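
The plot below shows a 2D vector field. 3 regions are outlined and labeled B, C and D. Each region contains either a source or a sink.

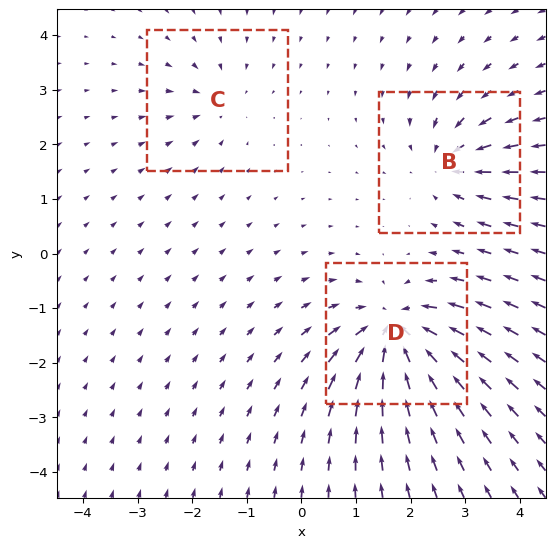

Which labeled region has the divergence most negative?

Divergence at each region's feature centre — B: about -4, C: about -3, D: about -6. Region D is most negative.

D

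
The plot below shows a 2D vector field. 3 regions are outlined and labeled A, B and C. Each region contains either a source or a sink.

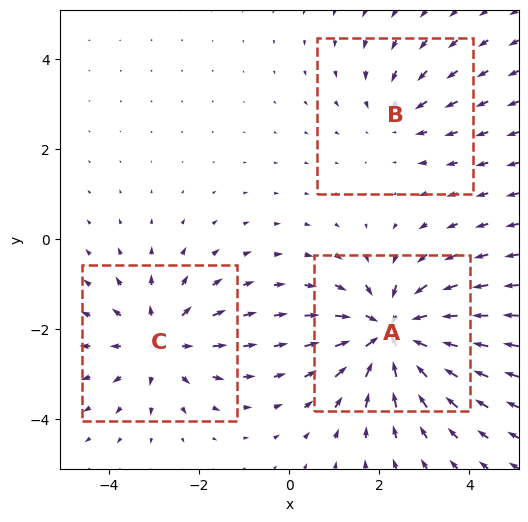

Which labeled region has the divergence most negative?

Divergence at each region's feature centre — A: about -5, B: about -2, C: about +3. Region A is most negative.

A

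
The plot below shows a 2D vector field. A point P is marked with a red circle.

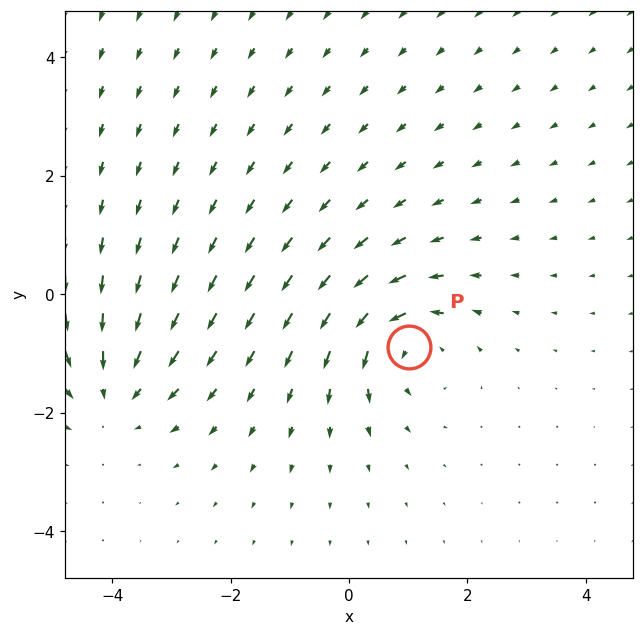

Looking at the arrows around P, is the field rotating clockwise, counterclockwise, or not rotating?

counterclockwise

Near P at (1.0, -0.9) the arrows circulate counterclockwise. The curl (z-component) there is about +6; positive curl means counterclockwise rotation.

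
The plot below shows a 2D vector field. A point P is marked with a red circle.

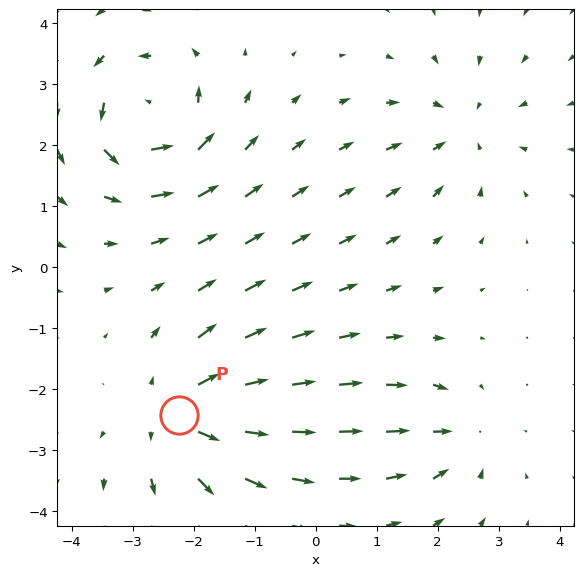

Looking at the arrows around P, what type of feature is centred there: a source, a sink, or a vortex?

source

At P (-2.2, -2.4) the arrows spread outward. Divergence about +5, curl ≈0 — positive divergence with near-zero curl is a source.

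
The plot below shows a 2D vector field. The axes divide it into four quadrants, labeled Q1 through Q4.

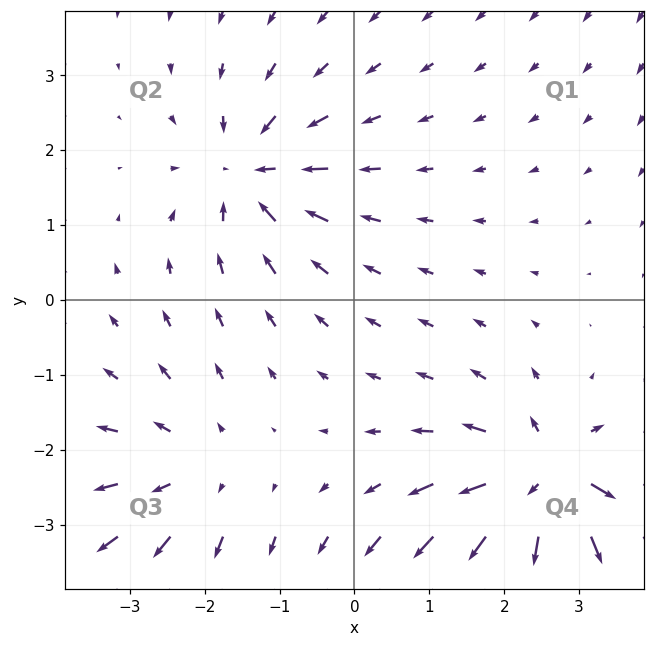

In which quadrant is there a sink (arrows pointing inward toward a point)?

The sink sits at approximately (-1.4, 1.7), which lies in quadrant Q2. The divergence there is about -4, negative as expected for a sink.

Q2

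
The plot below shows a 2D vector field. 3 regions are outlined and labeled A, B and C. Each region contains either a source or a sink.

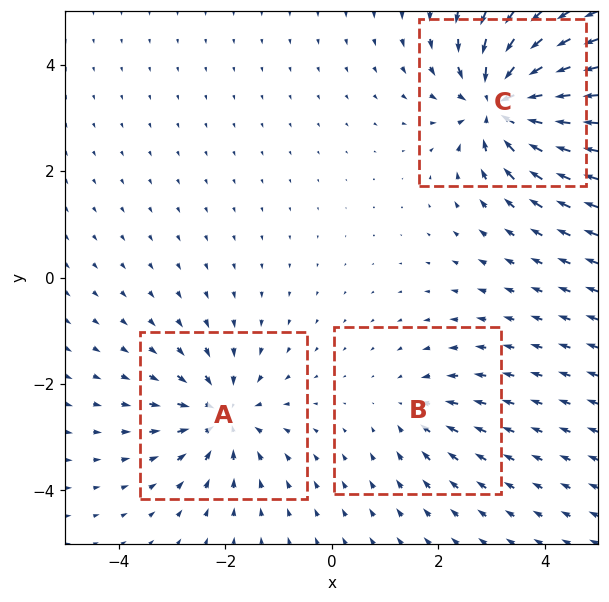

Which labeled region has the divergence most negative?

C

Divergence at each region's feature centre — A: about -4, B: about -2, C: about -6. Region C is most negative.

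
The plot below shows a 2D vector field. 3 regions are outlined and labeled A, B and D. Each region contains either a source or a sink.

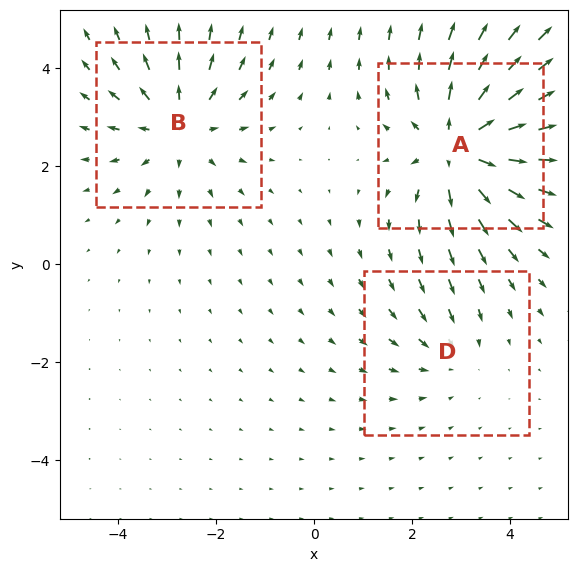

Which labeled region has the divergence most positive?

A

Divergence at each region's feature centre — A: about +4, B: about +3, D: about -2. Region A is most positive.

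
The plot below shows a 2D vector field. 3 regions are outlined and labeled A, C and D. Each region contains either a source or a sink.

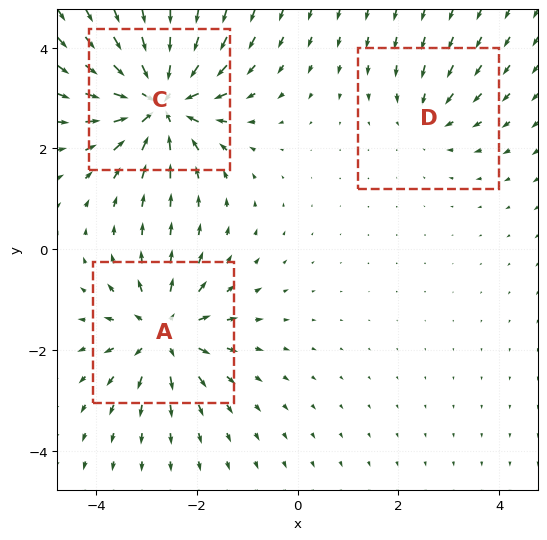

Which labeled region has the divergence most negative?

C

Divergence at each region's feature centre — A: about +4, C: about -6, D: about -2. Region C is most negative.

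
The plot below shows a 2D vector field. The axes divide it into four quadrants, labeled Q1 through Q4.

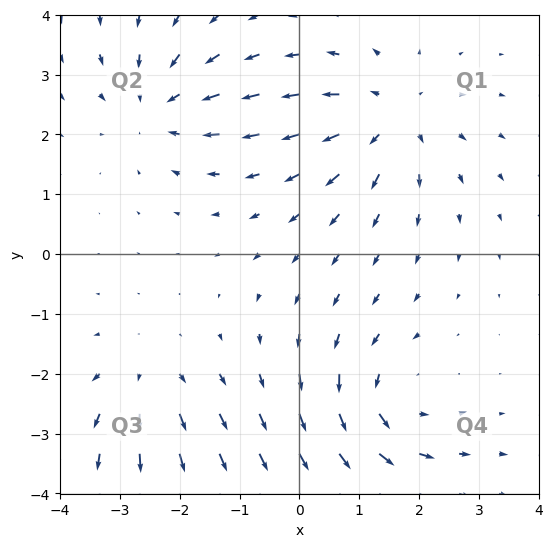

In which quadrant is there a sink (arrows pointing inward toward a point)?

The sink sits at approximately (-2.4, 2.5), which lies in quadrant Q2. The divergence there is about -4, negative as expected for a sink.

Q2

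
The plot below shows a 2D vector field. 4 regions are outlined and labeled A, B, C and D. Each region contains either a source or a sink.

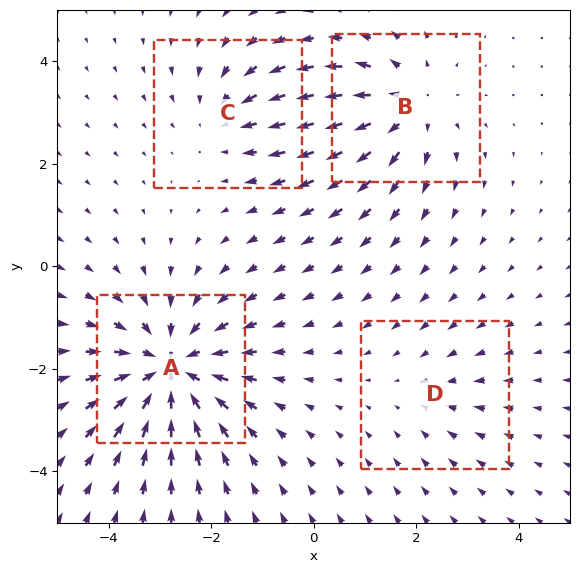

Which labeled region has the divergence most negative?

A

Divergence at each region's feature centre — A: about -6, B: about +4, C: about -3, D: about -2. Region A is most negative.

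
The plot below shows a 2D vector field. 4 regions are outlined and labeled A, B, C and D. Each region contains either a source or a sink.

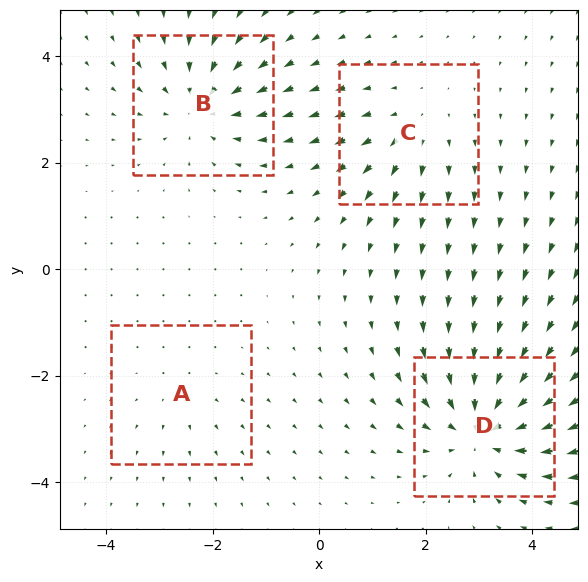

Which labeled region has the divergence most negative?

D

Divergence at each region's feature centre — A: about +2, B: about -5, C: about +3, D: about -7. Region D is most negative.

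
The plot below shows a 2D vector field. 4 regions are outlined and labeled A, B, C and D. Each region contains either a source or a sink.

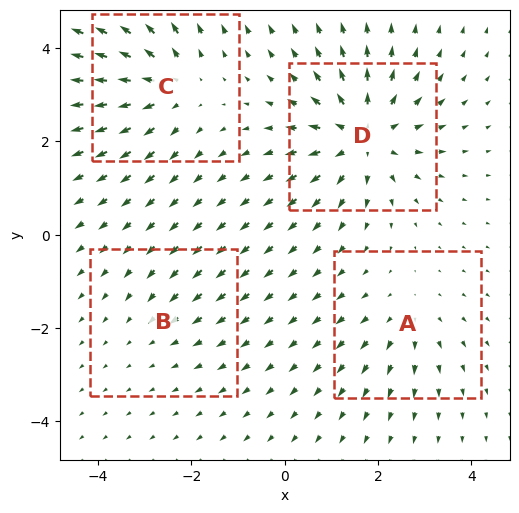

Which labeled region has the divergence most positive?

D

Divergence at each region's feature centre — A: about +3, B: about -2, C: about +5, D: about +7. Region D is most positive.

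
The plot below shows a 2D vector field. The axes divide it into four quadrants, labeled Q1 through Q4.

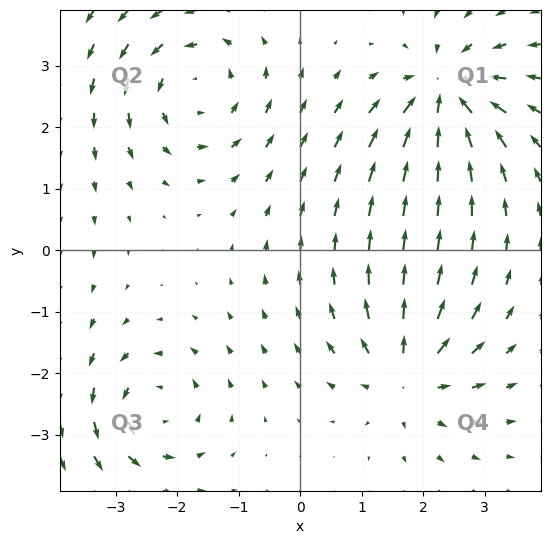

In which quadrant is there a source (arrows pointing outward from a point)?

The source sits at approximately (1.7, -2.0), which lies in quadrant Q4. The divergence there is about +5, positive as expected for a source.

Q4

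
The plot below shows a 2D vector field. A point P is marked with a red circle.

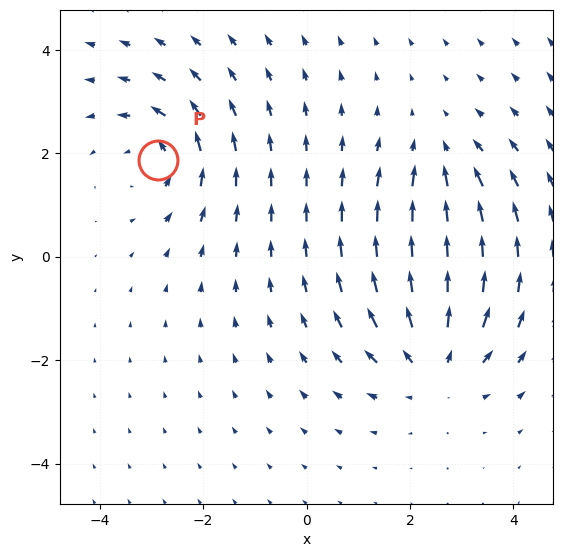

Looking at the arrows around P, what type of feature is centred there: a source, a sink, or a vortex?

At P (-2.9, 1.9) the arrows circulate counterclockwise. Divergence ≈0, curl about +4 — near-zero divergence with nonzero curl is a vortex.

vortex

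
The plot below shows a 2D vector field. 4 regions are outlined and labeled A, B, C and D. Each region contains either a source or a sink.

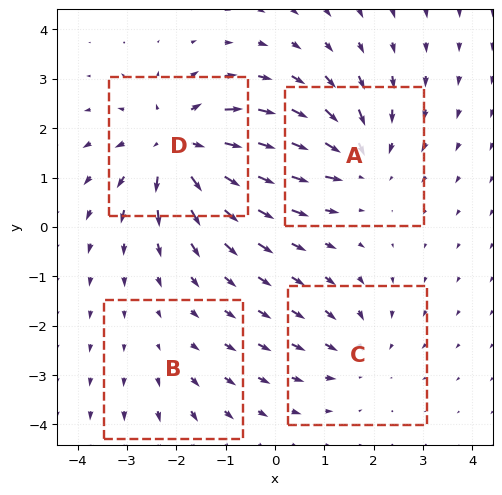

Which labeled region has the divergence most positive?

Divergence at each region's feature centre — A: about -5, B: about +2, C: about -3, D: about +6. Region D is most positive.

D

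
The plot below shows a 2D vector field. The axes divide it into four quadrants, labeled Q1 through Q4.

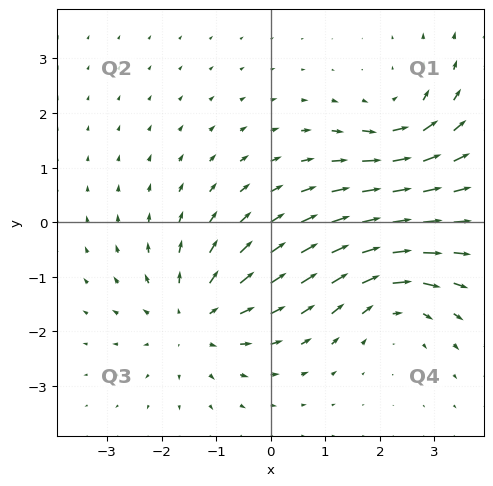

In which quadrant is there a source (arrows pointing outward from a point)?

The source sits at approximately (-1.4, -1.8), which lies in quadrant Q3. The divergence there is about +4, positive as expected for a source.

Q3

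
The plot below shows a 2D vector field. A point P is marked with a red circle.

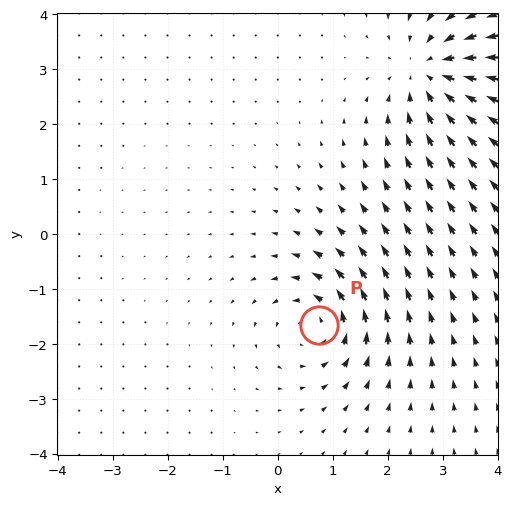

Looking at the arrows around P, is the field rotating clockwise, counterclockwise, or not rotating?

Near P at (0.7, -1.7) the arrows circulate counterclockwise. The curl (z-component) there is about +4; positive curl means counterclockwise rotation.

counterclockwise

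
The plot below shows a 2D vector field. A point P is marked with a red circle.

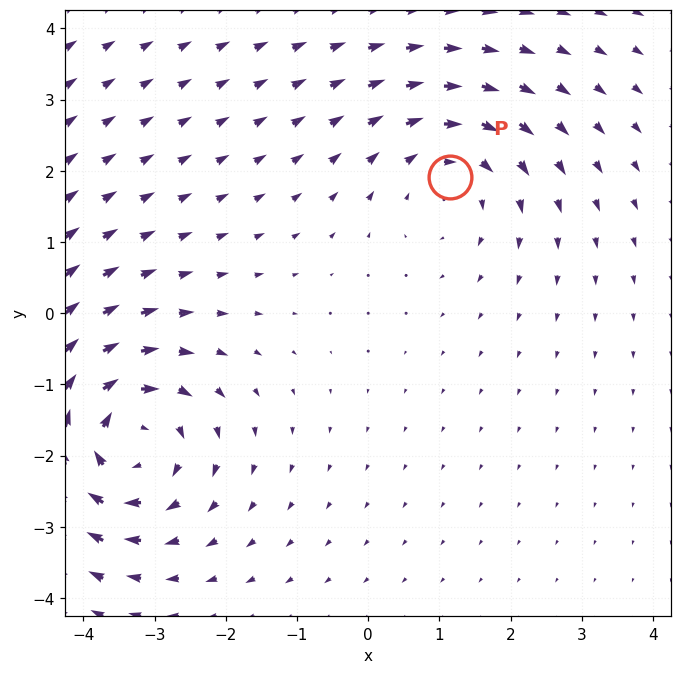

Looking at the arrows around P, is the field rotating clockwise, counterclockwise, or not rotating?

clockwise

Near P at (1.2, 1.9) the arrows circulate clockwise. The curl (z-component) there is about -3; negative curl means clockwise rotation.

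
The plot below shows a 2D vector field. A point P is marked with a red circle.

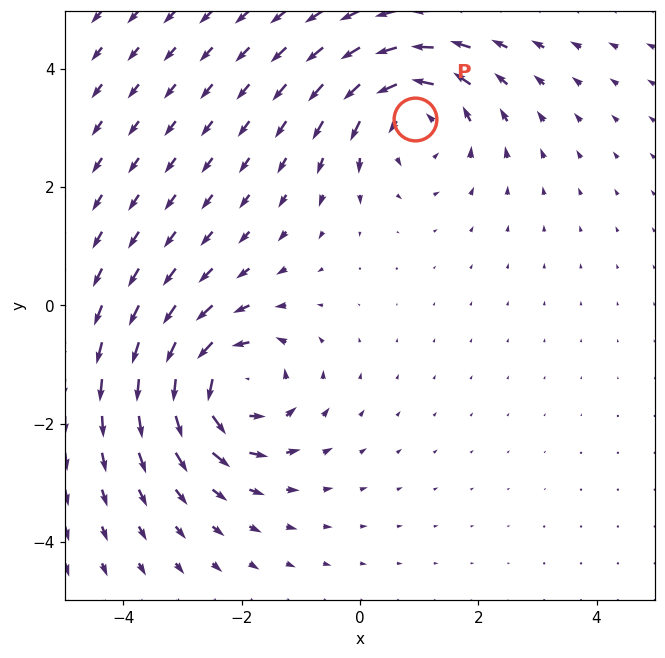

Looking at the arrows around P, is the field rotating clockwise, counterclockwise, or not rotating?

counterclockwise

Near P at (0.9, 3.2) the arrows circulate counterclockwise. The curl (z-component) there is about +5; positive curl means counterclockwise rotation.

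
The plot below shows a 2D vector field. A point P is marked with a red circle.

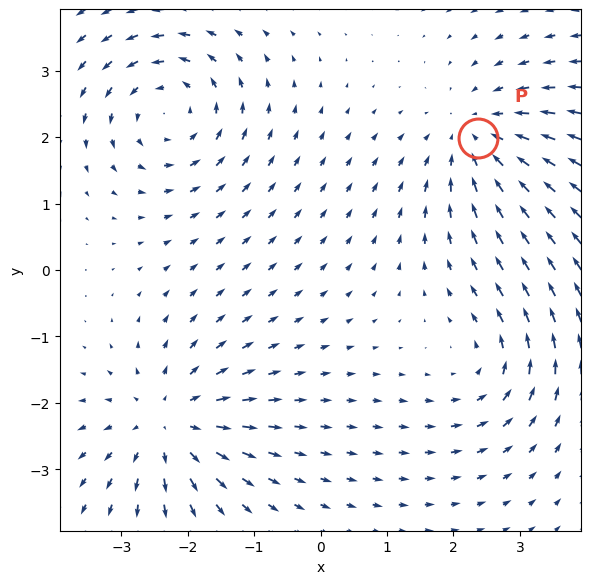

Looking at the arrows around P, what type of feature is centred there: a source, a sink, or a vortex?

sink

At P (2.4, 2.0) the arrows converge inward. Divergence about -4, curl ≈0 — negative divergence with near-zero curl is a sink.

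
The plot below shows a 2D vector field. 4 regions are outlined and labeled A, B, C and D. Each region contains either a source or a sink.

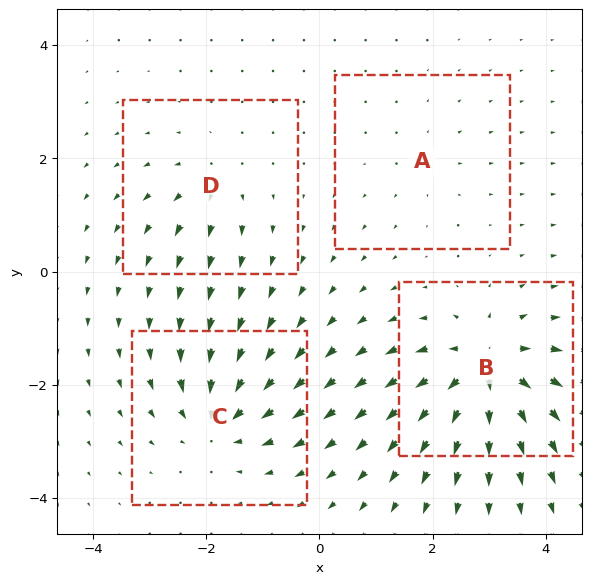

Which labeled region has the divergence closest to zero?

A

Divergence at each region's feature centre — A: about +2, B: about +8, C: about -6, D: about +4. Region A is closest to zero.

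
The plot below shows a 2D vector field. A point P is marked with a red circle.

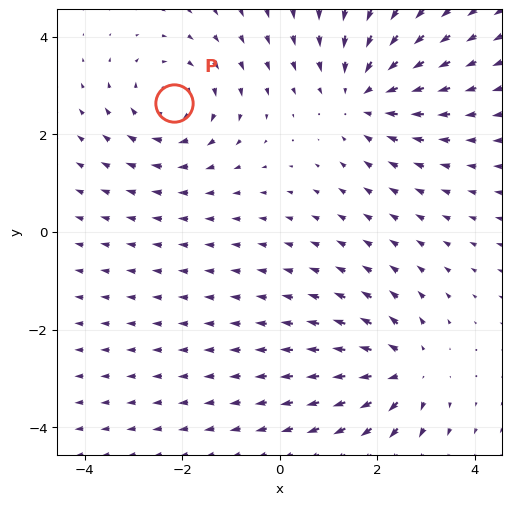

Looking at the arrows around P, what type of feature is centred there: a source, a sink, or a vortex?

At P (-2.2, 2.6) the arrows circulate clockwise. Divergence ≈0, curl about -3 — near-zero divergence with nonzero curl is a vortex.

vortex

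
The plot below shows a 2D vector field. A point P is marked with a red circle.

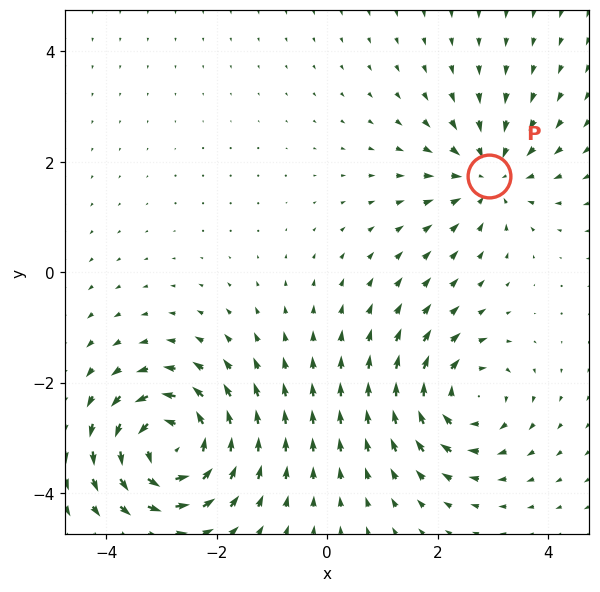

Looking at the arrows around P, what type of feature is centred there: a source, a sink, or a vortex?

sink

At P (2.9, 1.7) the arrows converge inward. Divergence about -4, curl ≈0 — negative divergence with near-zero curl is a sink.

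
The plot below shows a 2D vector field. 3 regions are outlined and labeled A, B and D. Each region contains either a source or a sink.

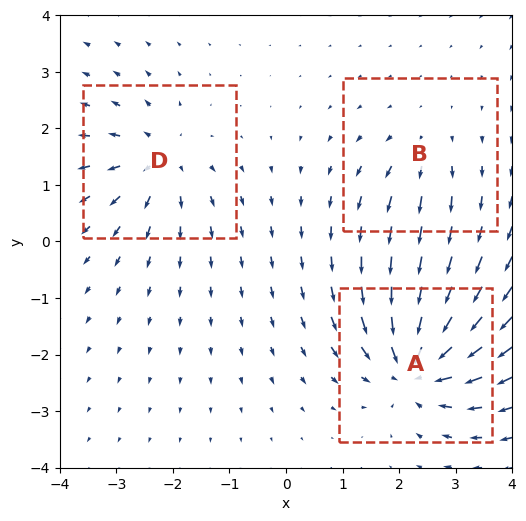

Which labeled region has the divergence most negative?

Divergence at each region's feature centre — A: about -7, B: about +3, D: about +4. Region A is most negative.

A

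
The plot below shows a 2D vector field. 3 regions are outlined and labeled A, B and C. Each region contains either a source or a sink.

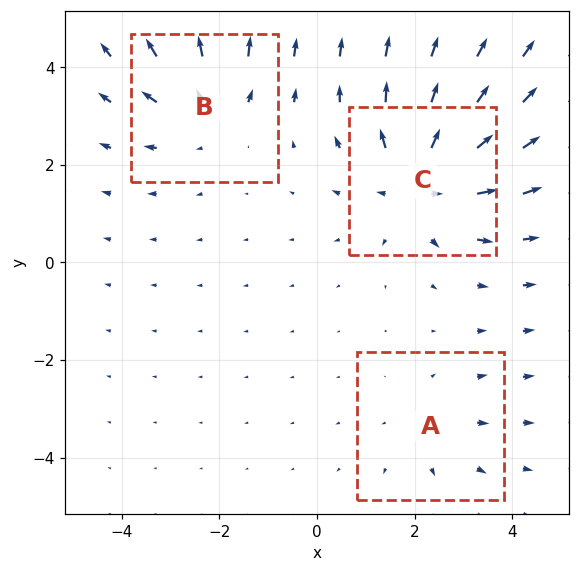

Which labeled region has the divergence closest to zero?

A

Divergence at each region's feature centre — A: about +2, B: about +3, C: about +5. Region A is closest to zero.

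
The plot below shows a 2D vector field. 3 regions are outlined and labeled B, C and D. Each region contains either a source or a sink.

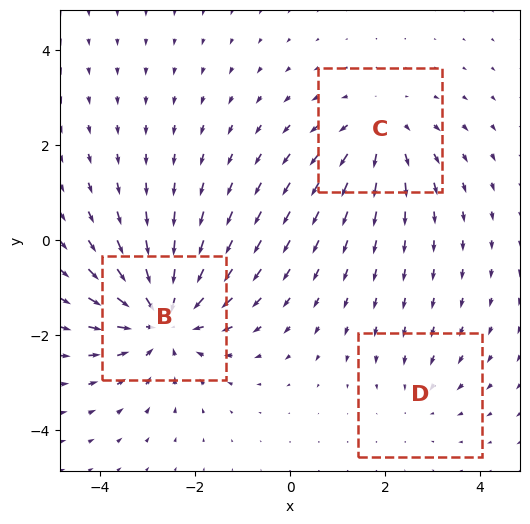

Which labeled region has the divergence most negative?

Divergence at each region's feature centre — B: about -4, C: about +3, D: about -2. Region B is most negative.

B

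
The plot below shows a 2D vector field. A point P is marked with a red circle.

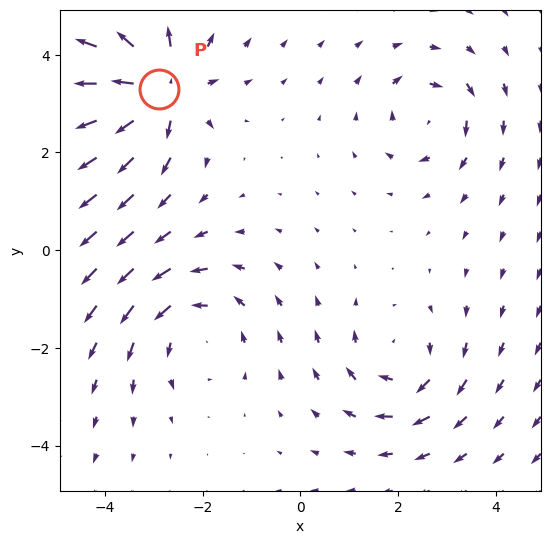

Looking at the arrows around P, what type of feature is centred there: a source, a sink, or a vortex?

At P (-2.9, 3.3) the arrows spread outward. Divergence about +6, curl ≈0 — positive divergence with near-zero curl is a source.

source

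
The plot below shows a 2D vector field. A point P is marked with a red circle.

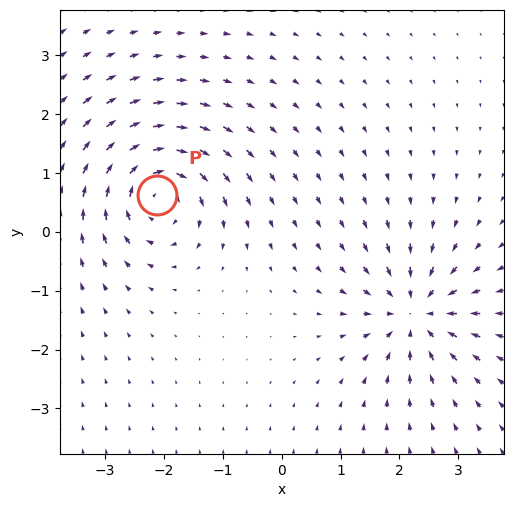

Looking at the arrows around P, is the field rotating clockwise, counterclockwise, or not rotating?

clockwise

Near P at (-2.1, 0.6) the arrows circulate clockwise. The curl (z-component) there is about -6; negative curl means clockwise rotation.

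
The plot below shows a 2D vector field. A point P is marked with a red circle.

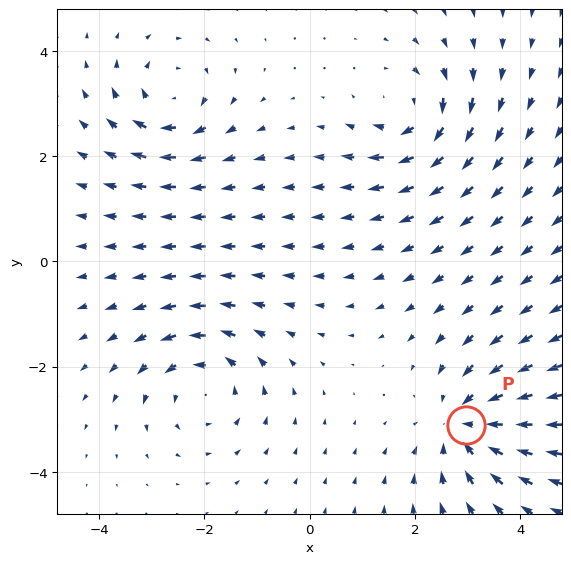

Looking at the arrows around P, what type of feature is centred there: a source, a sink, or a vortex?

At P (3.0, -3.1) the arrows converge inward. Divergence about -5, curl ≈0 — negative divergence with near-zero curl is a sink.

sink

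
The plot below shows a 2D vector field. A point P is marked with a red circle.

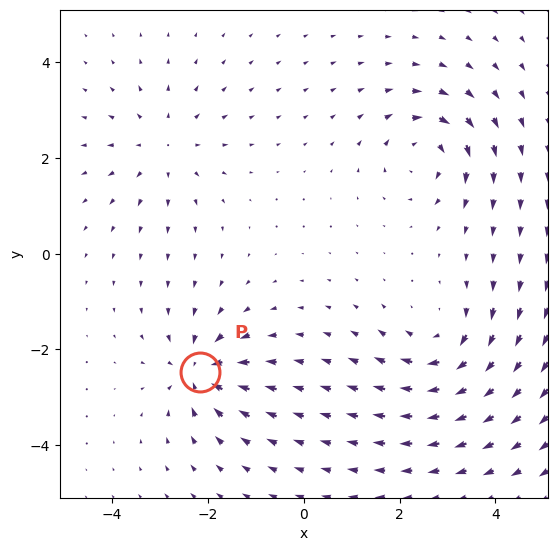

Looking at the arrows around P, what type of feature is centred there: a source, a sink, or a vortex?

At P (-2.2, -2.5) the arrows converge inward. Divergence about -5, curl ≈0 — negative divergence with near-zero curl is a sink.

sink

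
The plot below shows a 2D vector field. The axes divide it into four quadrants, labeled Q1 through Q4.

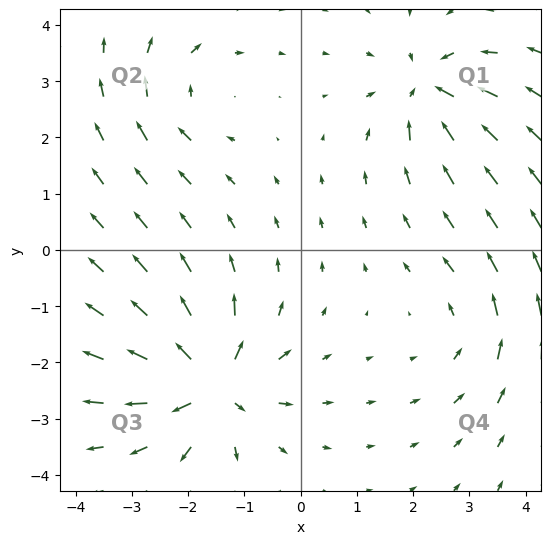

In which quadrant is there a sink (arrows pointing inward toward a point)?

The sink sits at approximately (2.3, 2.8), which lies in quadrant Q1. The divergence there is about -5, negative as expected for a sink.

Q1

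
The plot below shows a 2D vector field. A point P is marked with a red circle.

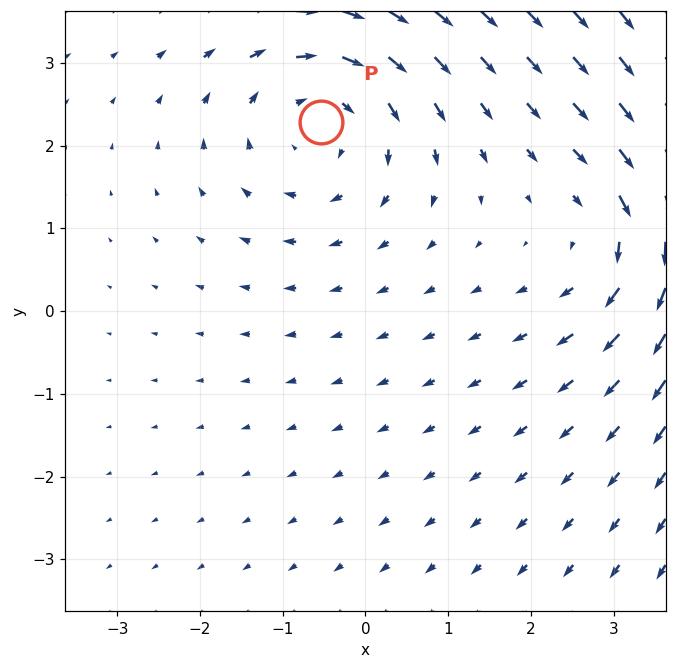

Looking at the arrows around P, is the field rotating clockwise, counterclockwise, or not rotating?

clockwise

Near P at (-0.5, 2.3) the arrows circulate clockwise. The curl (z-component) there is about -3; negative curl means clockwise rotation.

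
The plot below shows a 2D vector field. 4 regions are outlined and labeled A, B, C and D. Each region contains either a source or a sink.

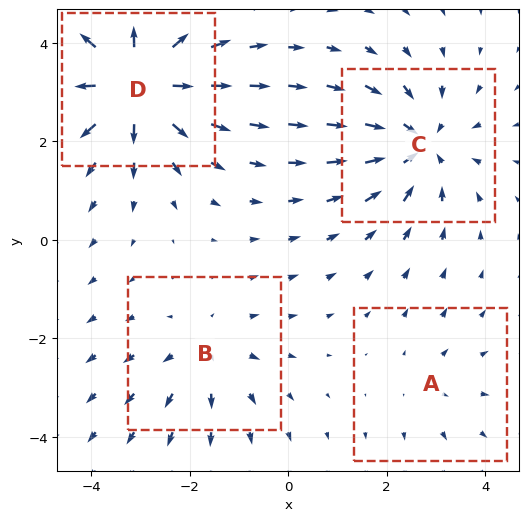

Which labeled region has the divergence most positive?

Divergence at each region's feature centre — A: about +2, B: about +3, C: about -5, D: about +6. Region D is most positive.

D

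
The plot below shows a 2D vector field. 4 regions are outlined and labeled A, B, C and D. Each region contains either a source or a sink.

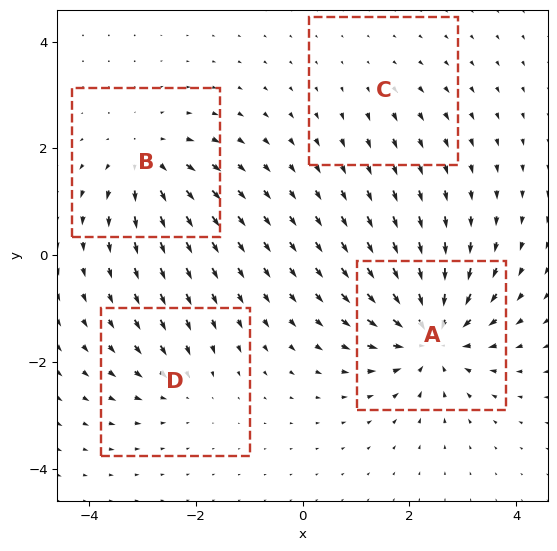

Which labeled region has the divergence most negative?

Divergence at each region's feature centre — A: about -8, B: about +5, C: about +2, D: about -3. Region A is most negative.

A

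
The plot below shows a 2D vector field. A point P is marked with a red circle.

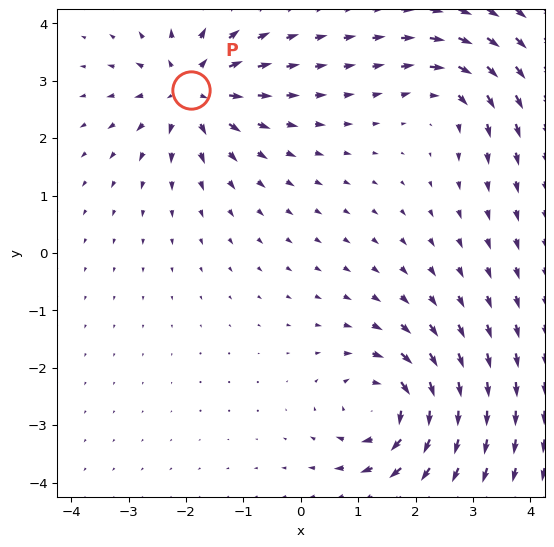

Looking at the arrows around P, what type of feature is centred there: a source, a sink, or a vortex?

At P (-1.9, 2.8) the arrows spread outward. Divergence about +6, curl ≈0 — positive divergence with near-zero curl is a source.

source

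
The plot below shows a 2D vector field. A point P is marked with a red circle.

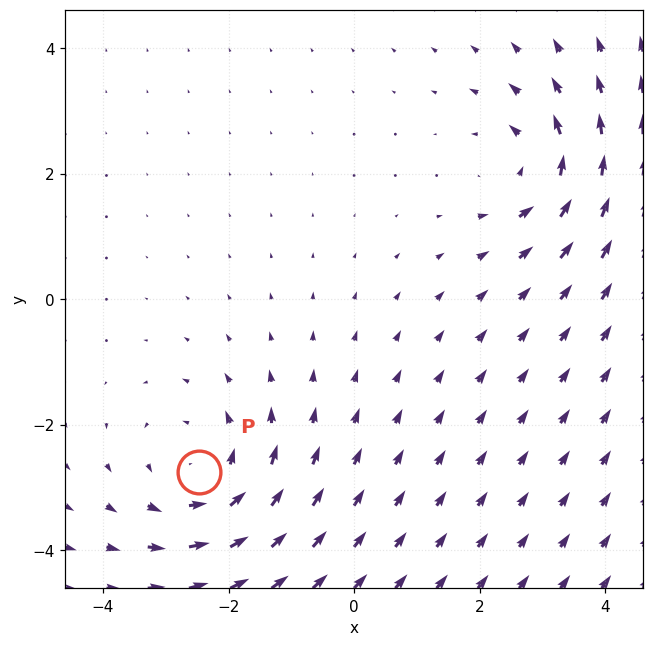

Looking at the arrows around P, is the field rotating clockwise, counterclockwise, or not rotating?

counterclockwise

Near P at (-2.5, -2.8) the arrows circulate counterclockwise. The curl (z-component) there is about +3; positive curl means counterclockwise rotation.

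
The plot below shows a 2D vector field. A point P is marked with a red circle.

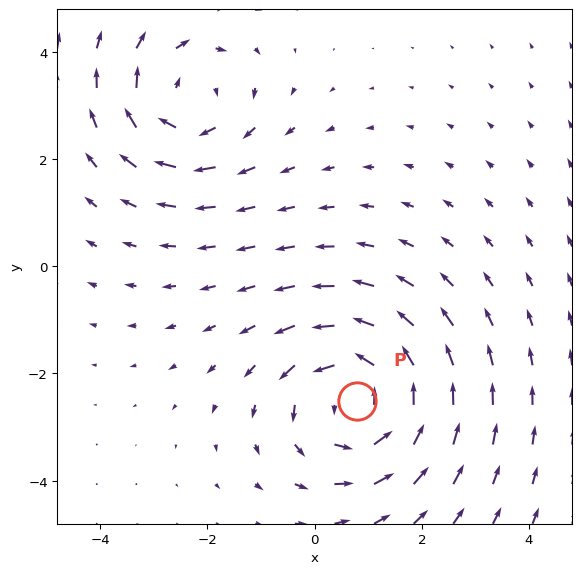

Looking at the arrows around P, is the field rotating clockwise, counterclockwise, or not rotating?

Near P at (0.8, -2.5) the arrows circulate counterclockwise. The curl (z-component) there is about +4; positive curl means counterclockwise rotation.

counterclockwise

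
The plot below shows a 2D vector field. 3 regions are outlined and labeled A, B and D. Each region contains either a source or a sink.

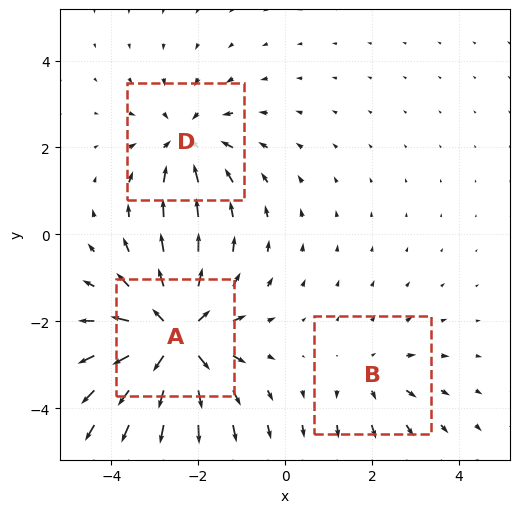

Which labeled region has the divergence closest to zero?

Divergence at each region's feature centre — A: about +5, B: about +2, D: about -3. Region B is closest to zero.

B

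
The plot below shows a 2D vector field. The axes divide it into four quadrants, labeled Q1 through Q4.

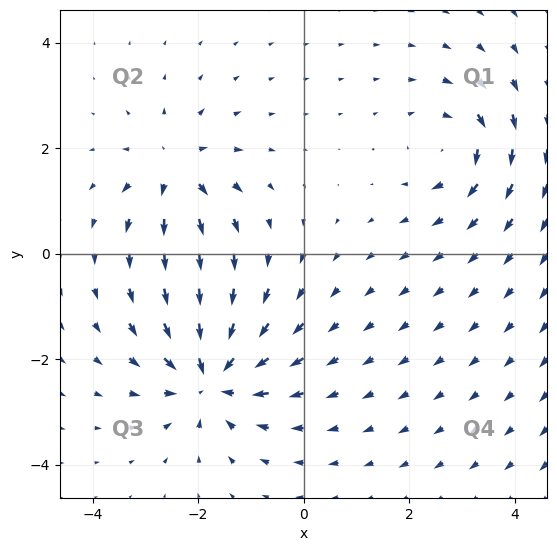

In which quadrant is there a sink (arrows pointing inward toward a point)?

The sink sits at approximately (-1.8, -2.3), which lies in quadrant Q3. The divergence there is about -4, negative as expected for a sink.

Q3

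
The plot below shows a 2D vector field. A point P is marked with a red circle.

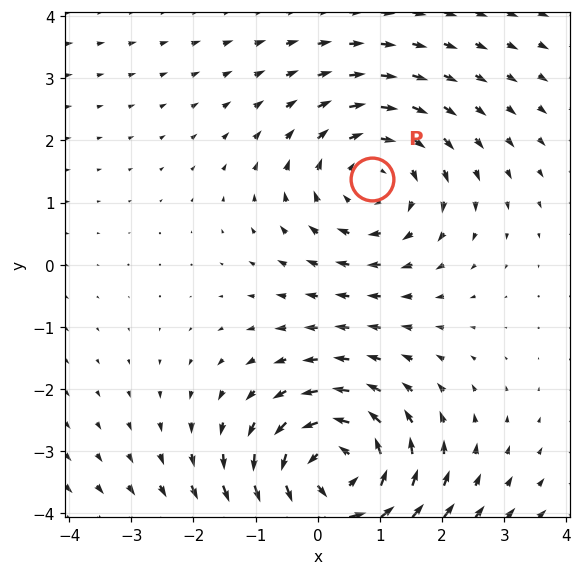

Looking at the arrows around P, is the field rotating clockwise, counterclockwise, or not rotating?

clockwise

Near P at (0.9, 1.4) the arrows circulate clockwise. The curl (z-component) there is about -2; negative curl means clockwise rotation.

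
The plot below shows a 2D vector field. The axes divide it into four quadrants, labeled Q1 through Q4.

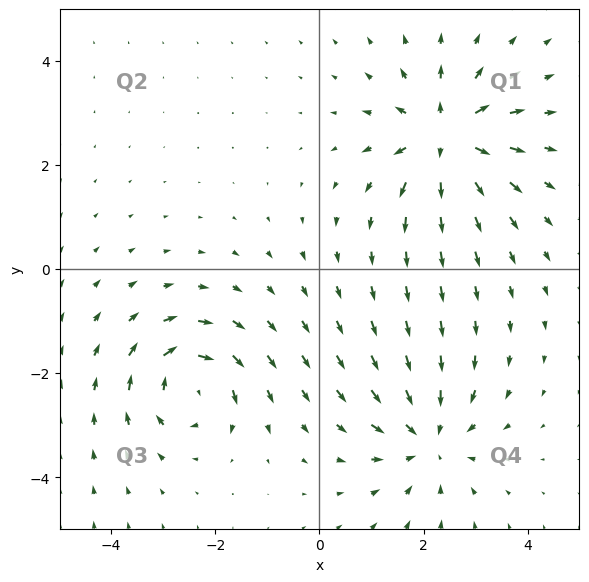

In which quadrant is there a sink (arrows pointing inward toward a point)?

The sink sits at approximately (2.1, -3.3), which lies in quadrant Q4. The divergence there is about -3, negative as expected for a sink.

Q4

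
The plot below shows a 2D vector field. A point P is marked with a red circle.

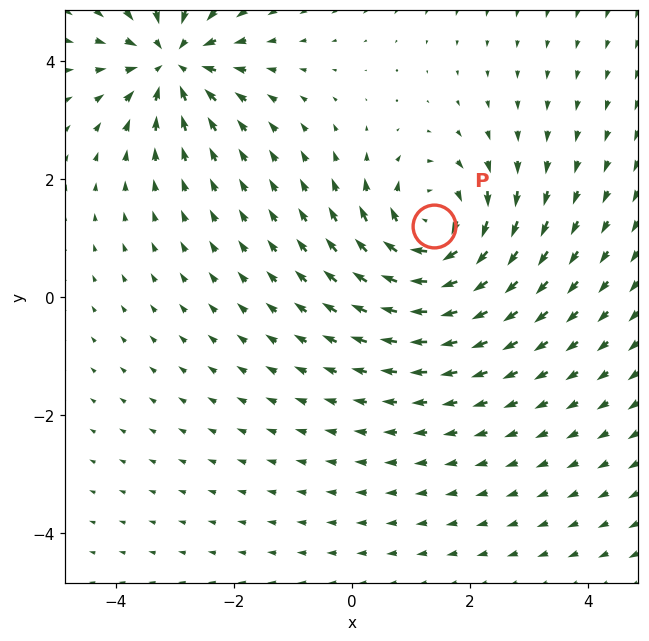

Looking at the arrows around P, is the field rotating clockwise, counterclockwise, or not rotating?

Near P at (1.4, 1.2) the arrows circulate clockwise. The curl (z-component) there is about -5; negative curl means clockwise rotation.

clockwise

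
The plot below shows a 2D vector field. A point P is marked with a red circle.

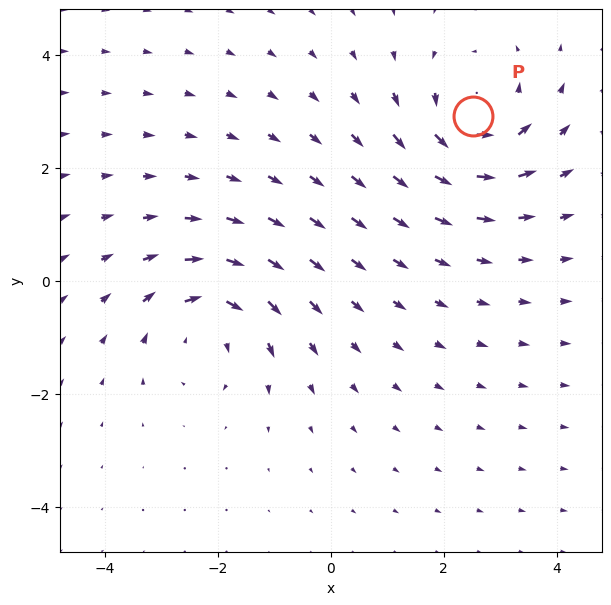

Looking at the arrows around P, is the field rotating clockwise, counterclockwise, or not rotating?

Near P at (2.5, 2.9) the arrows circulate counterclockwise. The curl (z-component) there is about +5; positive curl means counterclockwise rotation.

counterclockwise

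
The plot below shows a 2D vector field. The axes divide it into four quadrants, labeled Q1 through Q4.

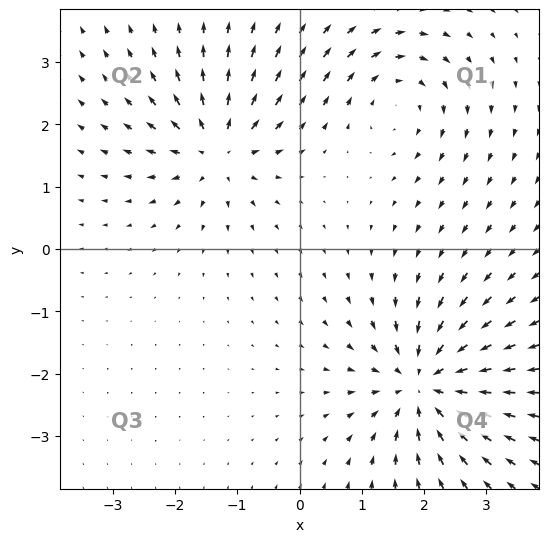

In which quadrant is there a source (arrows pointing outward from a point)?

Q2

The source sits at approximately (-1.3, 1.6), which lies in quadrant Q2. The divergence there is about +5, positive as expected for a source.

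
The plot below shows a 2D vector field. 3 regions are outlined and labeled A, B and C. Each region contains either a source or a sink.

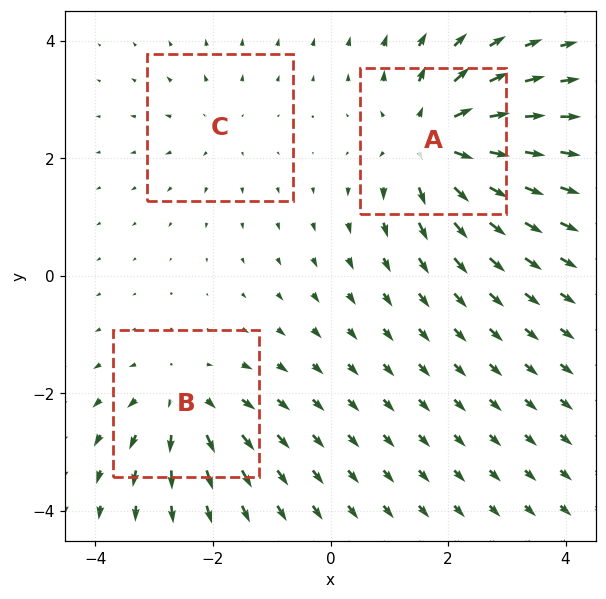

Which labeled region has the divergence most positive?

Divergence at each region's feature centre — A: about +6, B: about +4, C: about +2. Region A is most positive.

A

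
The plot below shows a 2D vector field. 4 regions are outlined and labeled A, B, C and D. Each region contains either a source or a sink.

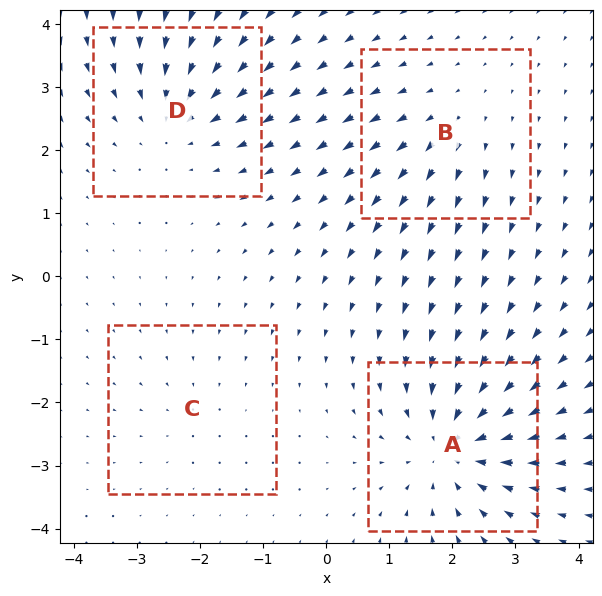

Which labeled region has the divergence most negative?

A

Divergence at each region's feature centre — A: about -6, B: about +3, C: about -2, D: about -5. Region A is most negative.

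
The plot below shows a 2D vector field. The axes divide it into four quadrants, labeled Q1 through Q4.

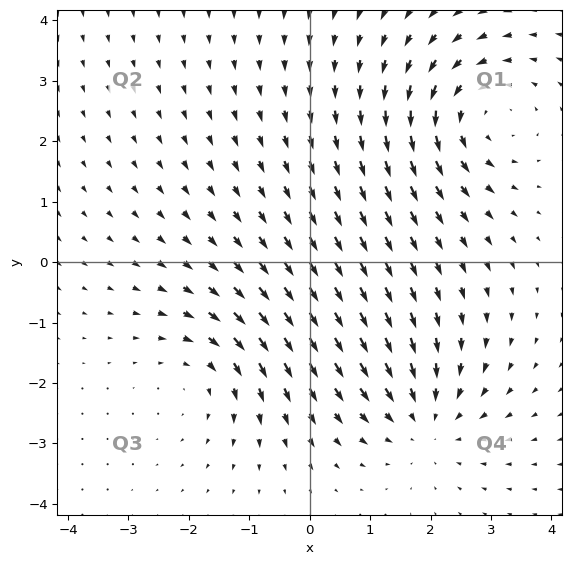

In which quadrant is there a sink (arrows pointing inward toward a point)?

Q4

The sink sits at approximately (1.9, -2.6), which lies in quadrant Q4. The divergence there is about -4, negative as expected for a sink.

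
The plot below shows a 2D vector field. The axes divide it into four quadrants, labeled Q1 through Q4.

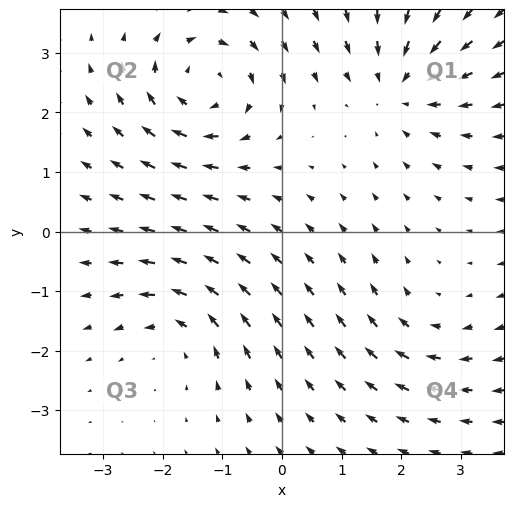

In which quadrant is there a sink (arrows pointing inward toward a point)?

The sink sits at approximately (2.0, 2.4), which lies in quadrant Q1. The divergence there is about -4, negative as expected for a sink.

Q1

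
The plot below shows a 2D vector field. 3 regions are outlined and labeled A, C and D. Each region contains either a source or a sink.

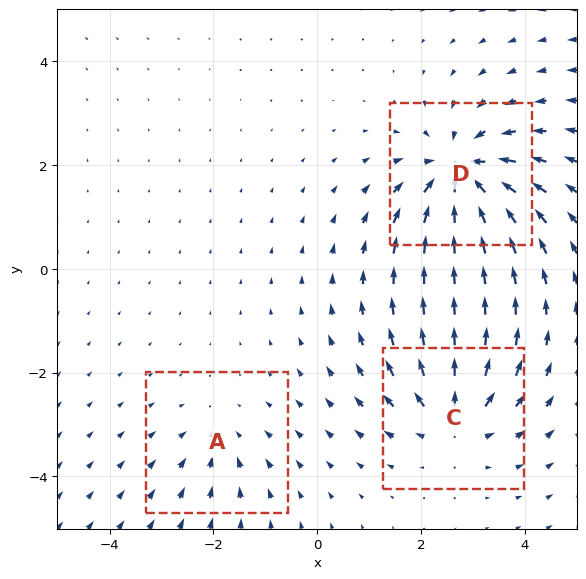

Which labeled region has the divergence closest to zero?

A

Divergence at each region's feature centre — A: about -2, C: about +4, D: about -5. Region A is closest to zero.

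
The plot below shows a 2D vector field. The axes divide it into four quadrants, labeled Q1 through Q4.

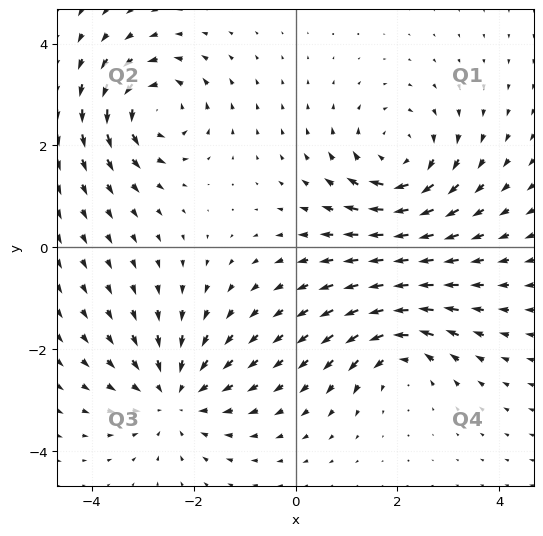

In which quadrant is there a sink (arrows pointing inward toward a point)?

The sink sits at approximately (-2.4, -2.9), which lies in quadrant Q3. The divergence there is about -3, negative as expected for a sink.

Q3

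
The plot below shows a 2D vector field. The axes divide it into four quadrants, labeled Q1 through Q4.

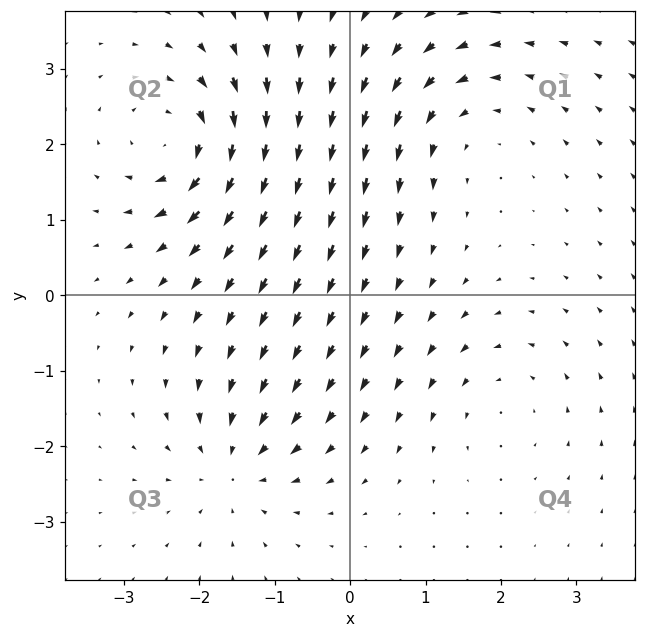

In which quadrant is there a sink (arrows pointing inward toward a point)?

The sink sits at approximately (-1.5, -2.3), which lies in quadrant Q3. The divergence there is about -5, negative as expected for a sink.

Q3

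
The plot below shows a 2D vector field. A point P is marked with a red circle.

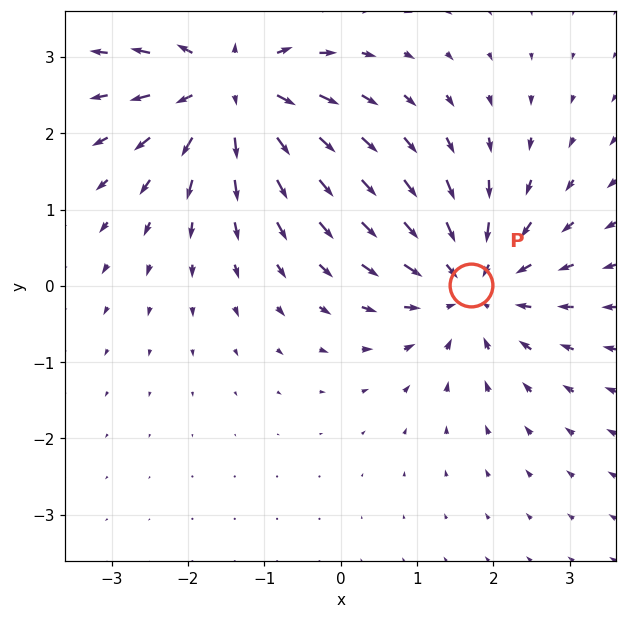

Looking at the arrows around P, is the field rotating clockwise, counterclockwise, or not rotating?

Near P at (1.7, 0.0) the arrows show no circulation. The curl there is ≈0.

not rotating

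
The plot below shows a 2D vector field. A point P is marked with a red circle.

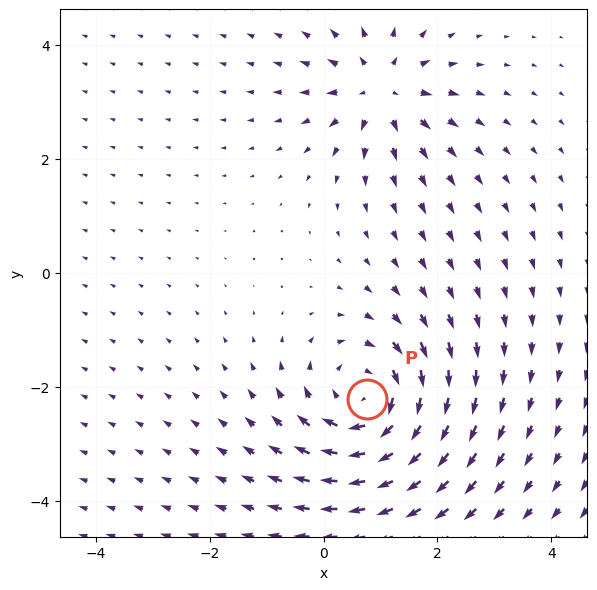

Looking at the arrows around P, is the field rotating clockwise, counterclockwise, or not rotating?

clockwise

Near P at (0.8, -2.2) the arrows circulate clockwise. The curl (z-component) there is about -4; negative curl means clockwise rotation.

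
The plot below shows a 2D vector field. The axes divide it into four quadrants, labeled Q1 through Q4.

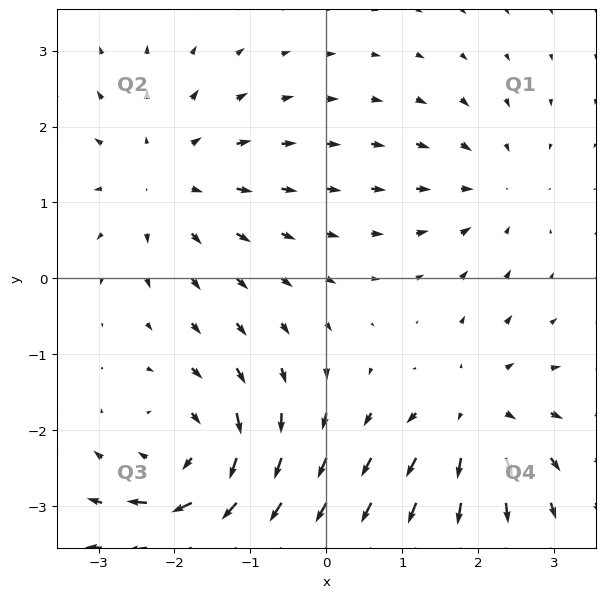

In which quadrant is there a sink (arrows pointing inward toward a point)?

The sink sits at approximately (2.2, 1.2), which lies in quadrant Q1. The divergence there is about -3, negative as expected for a sink.

Q1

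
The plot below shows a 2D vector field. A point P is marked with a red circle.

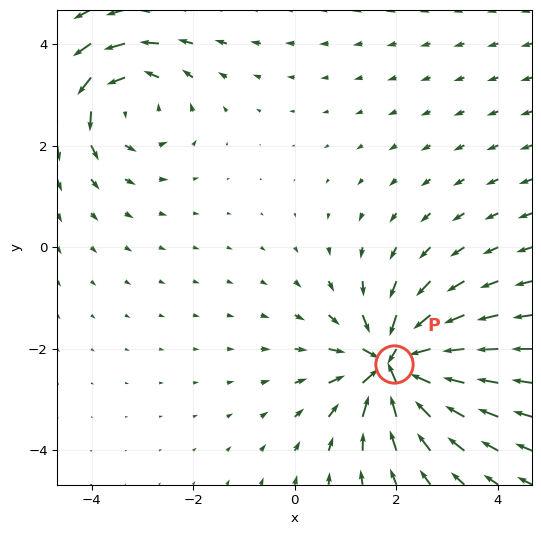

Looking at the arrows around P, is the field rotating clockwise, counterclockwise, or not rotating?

Near P at (2.0, -2.3) the arrows show no circulation. The curl there is ≈0.

not rotating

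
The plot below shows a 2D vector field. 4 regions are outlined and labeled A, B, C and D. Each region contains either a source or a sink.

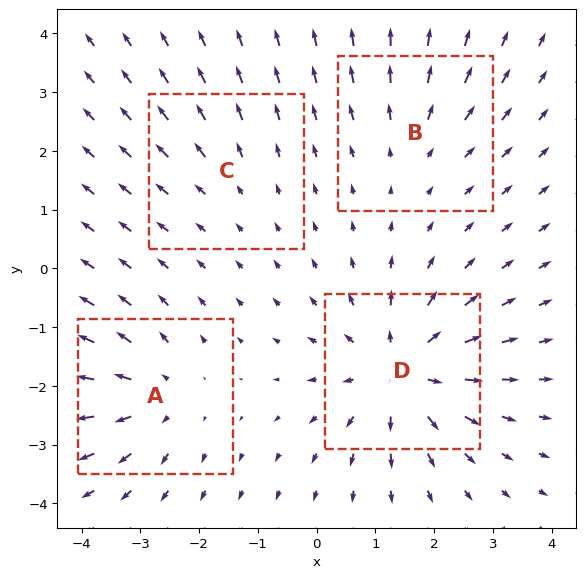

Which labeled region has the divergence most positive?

D

Divergence at each region's feature centre — A: about +5, B: about +3, C: about +2, D: about +7. Region D is most positive.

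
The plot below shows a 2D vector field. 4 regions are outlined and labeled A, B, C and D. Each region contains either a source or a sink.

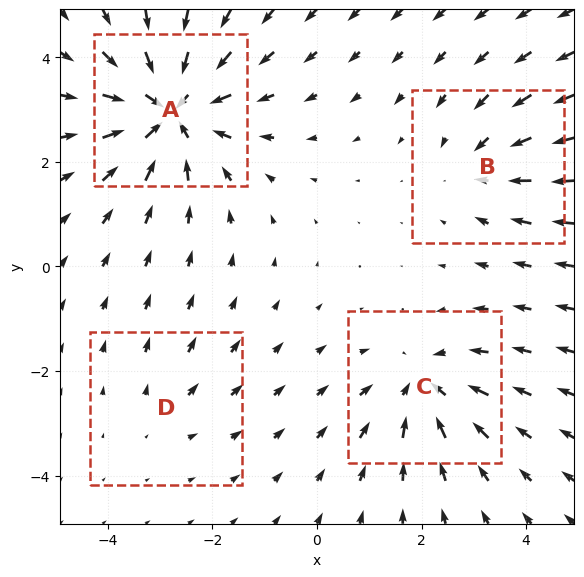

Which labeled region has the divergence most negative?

Divergence at each region's feature centre — A: about -7, B: about -3, C: about -4, D: about +2. Region A is most negative.

A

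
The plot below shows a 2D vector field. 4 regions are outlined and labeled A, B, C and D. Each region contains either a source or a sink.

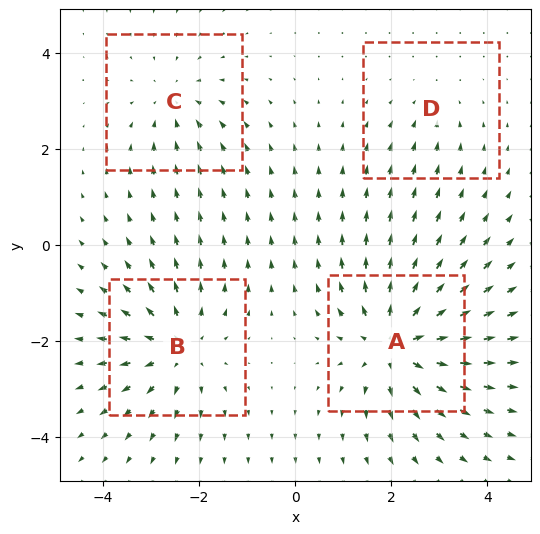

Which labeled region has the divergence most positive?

Divergence at each region's feature centre — A: about +7, B: about +5, C: about -3, D: about -2. Region A is most positive.

A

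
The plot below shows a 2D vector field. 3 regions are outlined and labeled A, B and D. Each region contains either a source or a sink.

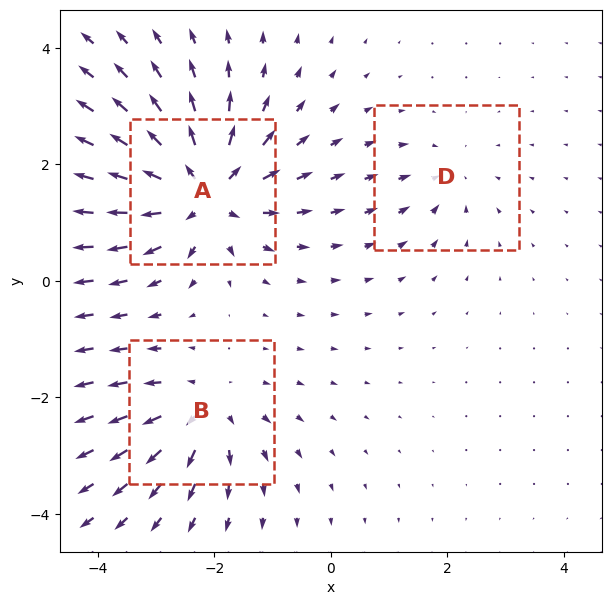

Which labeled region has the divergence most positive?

A

Divergence at each region's feature centre — A: about +6, B: about +4, D: about -2. Region A is most positive.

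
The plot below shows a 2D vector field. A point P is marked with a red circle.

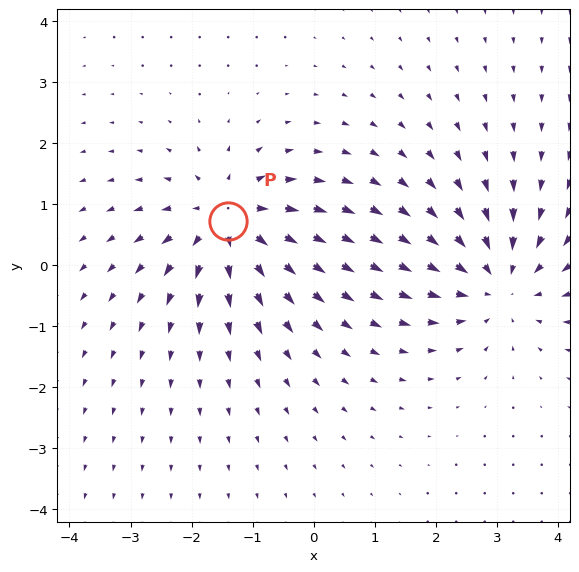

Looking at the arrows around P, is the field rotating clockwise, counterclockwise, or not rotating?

Near P at (-1.4, 0.7) the arrows show no circulation. The curl there is ≈0.

not rotating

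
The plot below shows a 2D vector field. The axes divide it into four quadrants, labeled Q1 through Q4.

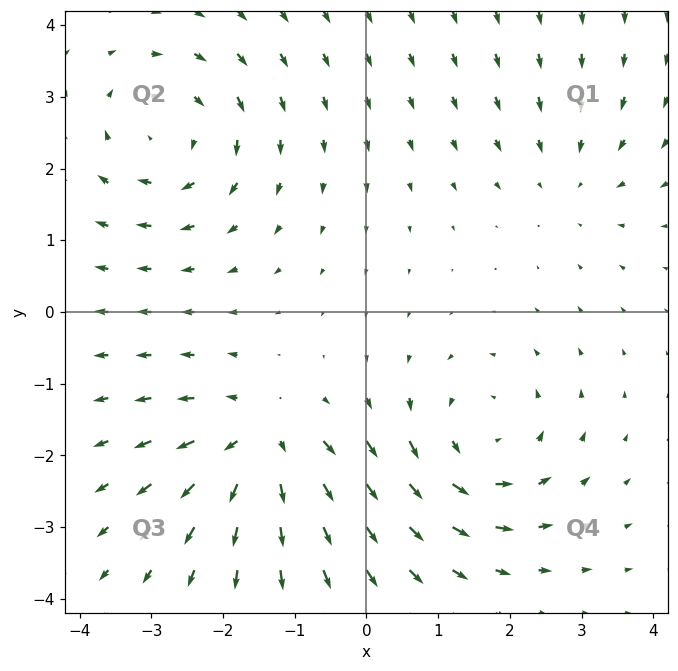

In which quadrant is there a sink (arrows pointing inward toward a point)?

The sink sits at approximately (2.8, 1.8), which lies in quadrant Q1. The divergence there is about -2, negative as expected for a sink.

Q1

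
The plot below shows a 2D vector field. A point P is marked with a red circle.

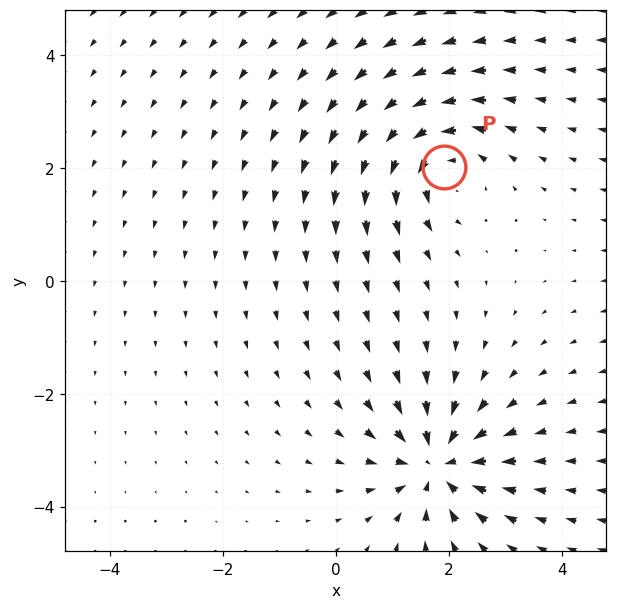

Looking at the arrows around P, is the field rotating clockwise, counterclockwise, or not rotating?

Near P at (1.9, 2.0) the arrows circulate counterclockwise. The curl (z-component) there is about +5; positive curl means counterclockwise rotation.

counterclockwise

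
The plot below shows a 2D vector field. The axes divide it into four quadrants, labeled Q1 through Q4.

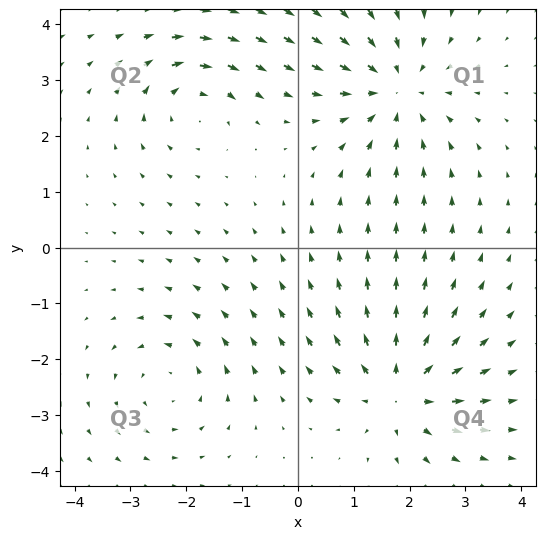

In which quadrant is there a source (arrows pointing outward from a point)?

Q4

The source sits at approximately (1.8, -2.5), which lies in quadrant Q4. The divergence there is about +5, positive as expected for a source.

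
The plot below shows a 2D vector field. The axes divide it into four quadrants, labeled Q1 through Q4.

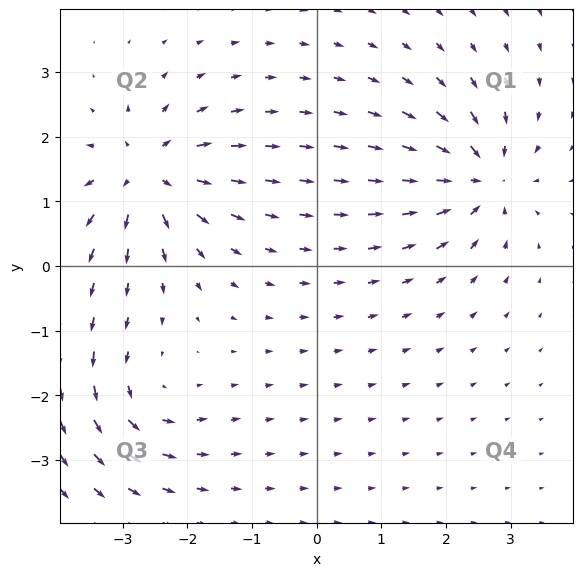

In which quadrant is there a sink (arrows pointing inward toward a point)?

The sink sits at approximately (2.6, 1.3), which lies in quadrant Q1. The divergence there is about -5, negative as expected for a sink.

Q1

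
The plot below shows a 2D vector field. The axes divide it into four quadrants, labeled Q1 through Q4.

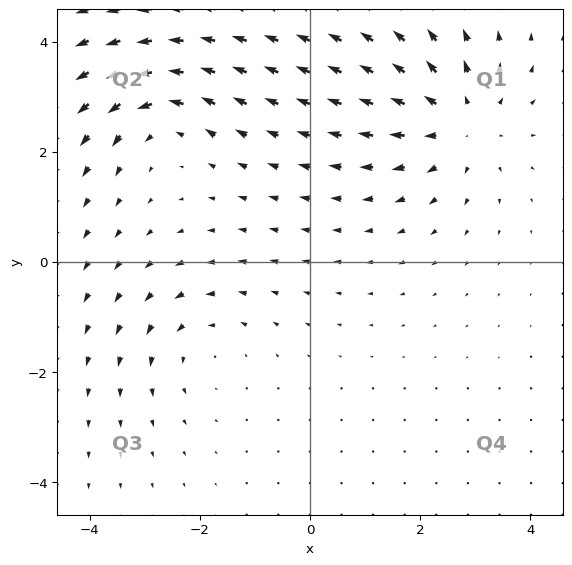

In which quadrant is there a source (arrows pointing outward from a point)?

Q1

The source sits at approximately (2.7, 2.5), which lies in quadrant Q1. The divergence there is about +4, positive as expected for a source.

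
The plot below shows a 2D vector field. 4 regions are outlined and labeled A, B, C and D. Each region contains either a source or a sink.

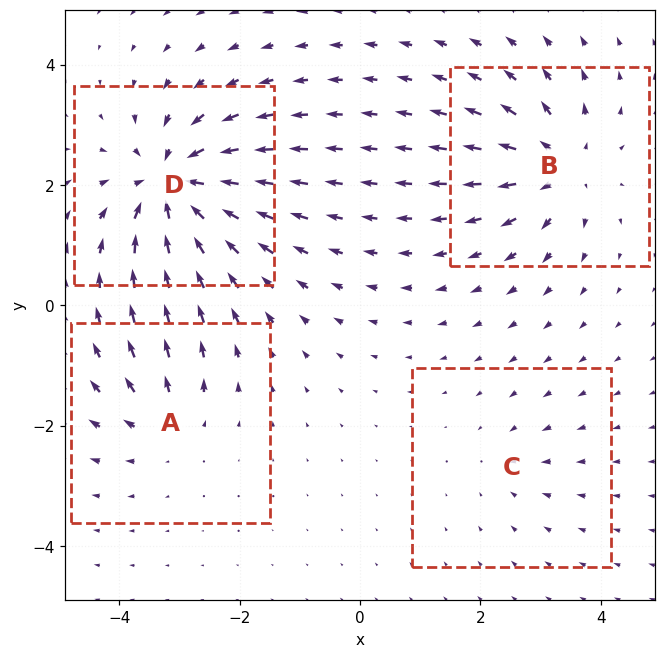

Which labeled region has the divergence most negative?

D

Divergence at each region's feature centre — A: about +4, B: about +6, C: about -2, D: about -9. Region D is most negative.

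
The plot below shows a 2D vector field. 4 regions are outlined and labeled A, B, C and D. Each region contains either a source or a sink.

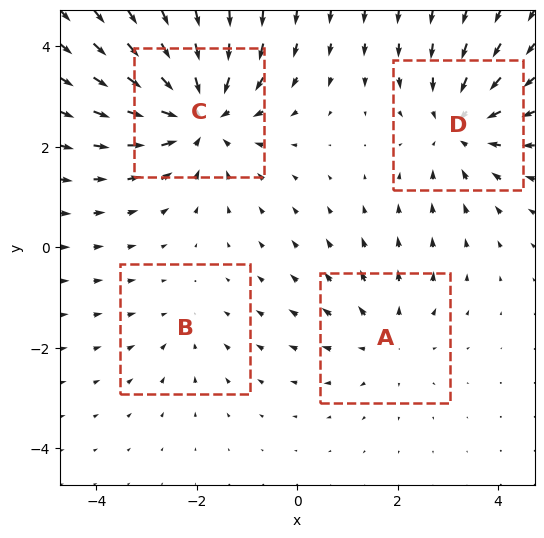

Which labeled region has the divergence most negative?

C

Divergence at each region's feature centre — A: about +3, B: about -2, C: about -6, D: about -4. Region C is most negative.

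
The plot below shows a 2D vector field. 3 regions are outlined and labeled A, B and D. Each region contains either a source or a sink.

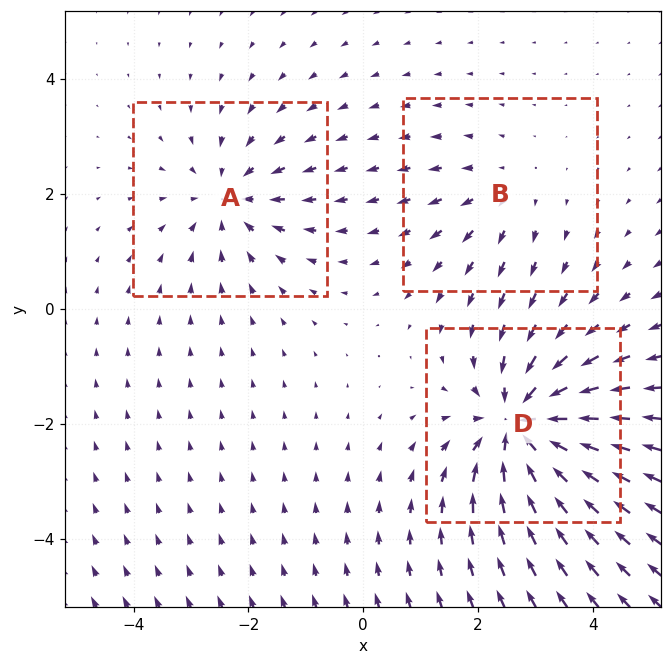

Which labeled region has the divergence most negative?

Divergence at each region's feature centre — A: about -3, B: about +2, D: about -5. Region D is most negative.

D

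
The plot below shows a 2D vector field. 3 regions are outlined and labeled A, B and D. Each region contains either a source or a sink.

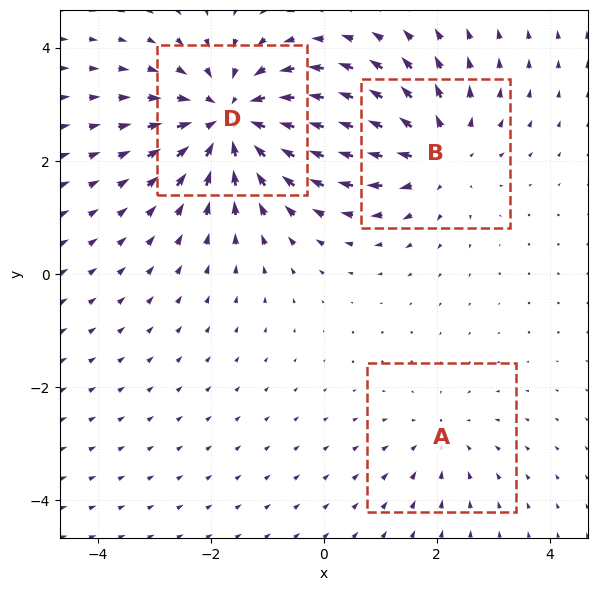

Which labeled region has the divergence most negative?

Divergence at each region's feature centre — A: about -2, B: about +3, D: about -5. Region D is most negative.

D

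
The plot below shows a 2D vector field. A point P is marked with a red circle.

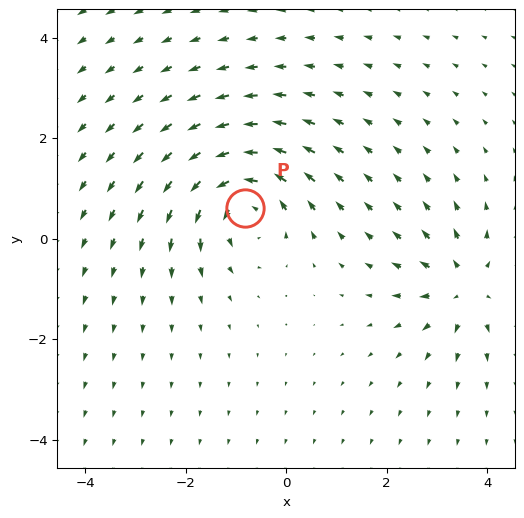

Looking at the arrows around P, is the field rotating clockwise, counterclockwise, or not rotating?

counterclockwise

Near P at (-0.8, 0.6) the arrows circulate counterclockwise. The curl (z-component) there is about +6; positive curl means counterclockwise rotation.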